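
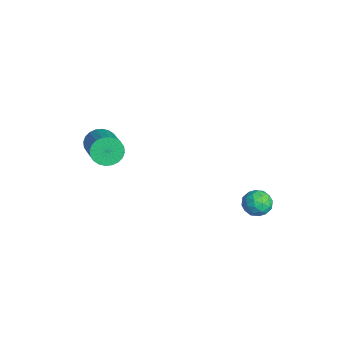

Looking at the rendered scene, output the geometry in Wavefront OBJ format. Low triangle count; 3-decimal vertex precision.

v 1.142 2.765 1.174
v 1.682 3.148 1.296
v 1.678 1.892 1.544
v 2.218 2.275 1.666
v 1.662 2.35 2.037
v 1.33 2.889 1.809
v 2.03 2.151 1.031
v 1.698 2.69 0.803
v 2.23 2.768 1.208
v 2.003 2.891 1.829
v 1.357 2.149 1.011
v 1.13 2.272 1.632
v 1.365 3.033 1.203
v 1.995 2.007 1.637
v 1.668 2.051 1.855
v 1.985 2.276 1.927
v 1.158 2.881 1.504
v 1.476 3.106 1.576
v 1.464 2.637 2.011
v 1.884 1.934 1.264
v 2.202 2.159 1.336
v 1.375 2.764 0.913
v 1.692 2.989 0.985
v 1.896 2.403 0.829
v 2.005 3.035 1.223
v 2.32 2.522 1.44
v 2.209 2.449 1.067
v 2.014 2.766 0.933
v 1.871 3.107 1.588
v 2.186 2.594 1.805
v 1.859 2.638 2.023
v 1.664 2.955 1.889
v 2.193 2.884 1.536
v 1.174 2.446 1.035
v 1.489 1.933 1.252
v 1.696 2.085 0.951
v 1.501 2.402 0.817
v 1.04 2.518 1.4
v 1.355 2.005 1.617
v 1.346 2.274 1.907
v 1.151 2.591 1.773
v 1.167 2.156 1.304
v -3.034 -2.793 2.54
v -2.694 -2.675 1.927
v -0.807 -2.809 2.948
v -1.146 -2.927 3.56
v -2.727 -2.416 2.022
v -0.839 -2.551 3.042
v -2.806 -2.215 2.195
v -0.919 -2.349 3.216
v -2.92 -2.102 2.421
v -1.033 -2.236 3.441
v -3.052 -2.094 2.665
v -1.164 -2.228 3.685
v -3.18 -2.193 2.889
v -1.293 -2.327 3.91
v -3.286 -2.382 3.061
v -1.399 -2.517 4.082
v -3.354 -2.635 3.153
v -1.467 -2.769 4.174
v -3.373 -2.911 3.152
v -1.486 -3.045 4.173
v -3.341 -3.169 3.058
v -1.453 -3.304 4.078
v -3.261 -3.371 2.884
v -1.374 -3.505 3.905
v -3.147 -3.484 2.659
v -1.26 -3.618 3.679
v -3.016 -3.492 2.415
v -1.128 -3.626 3.435
v -2.887 -3.393 2.19
v -1 -3.527 3.211
v -2.781 -3.203 2.018
v -0.894 -3.338 3.039
v -2.713 -2.951 1.926
v -0.826 -3.085 2.947
f 1 38 17
f 38 12 41
f 17 41 6
f 38 41 17
f 1 17 13
f 17 6 18
f 13 18 2
f 17 18 13
f 1 13 22
f 13 2 23
f 22 23 8
f 13 23 22
f 1 22 34
f 22 8 37
f 34 37 11
f 22 37 34
f 1 34 38
f 34 11 42
f 38 42 12
f 34 42 38
f 2 18 29
f 18 6 32
f 29 32 10
f 18 32 29
f 6 41 19
f 41 12 40
f 19 40 5
f 41 40 19
f 12 42 39
f 42 11 35
f 39 35 3
f 42 35 39
f 11 37 36
f 37 8 24
f 36 24 7
f 37 24 36
f 8 23 28
f 23 2 25
f 28 25 9
f 23 25 28
f 4 30 16
f 30 10 31
f 16 31 5
f 30 31 16
f 4 16 14
f 16 5 15
f 14 15 3
f 16 15 14
f 4 14 21
f 14 3 20
f 21 20 7
f 14 20 21
f 4 21 26
f 21 7 27
f 26 27 9
f 21 27 26
f 4 26 30
f 26 9 33
f 30 33 10
f 26 33 30
f 5 31 19
f 31 10 32
f 19 32 6
f 31 32 19
f 3 15 39
f 15 5 40
f 39 40 12
f 15 40 39
f 7 20 36
f 20 3 35
f 36 35 11
f 20 35 36
f 9 27 28
f 27 7 24
f 28 24 8
f 27 24 28
f 10 33 29
f 33 9 25
f 29 25 2
f 33 25 29
f 44 43 47
f 44 47 45
f 45 47 48
f 45 48 46
f 47 43 49
f 47 49 48
f 48 49 50
f 48 50 46
f 49 43 51
f 49 51 50
f 50 51 52
f 50 52 46
f 51 43 53
f 51 53 52
f 52 53 54
f 52 54 46
f 53 43 55
f 53 55 54
f 54 55 56
f 54 56 46
f 55 43 57
f 55 57 56
f 56 57 58
f 56 58 46
f 57 43 59
f 57 59 58
f 58 59 60
f 58 60 46
f 59 43 61
f 59 61 60
f 60 61 62
f 60 62 46
f 61 43 63
f 61 63 62
f 62 63 64
f 62 64 46
f 63 43 65
f 63 65 64
f 64 65 66
f 64 66 46
f 65 43 67
f 65 67 66
f 66 67 68
f 66 68 46
f 67 43 69
f 67 69 68
f 68 69 70
f 68 70 46
f 69 43 71
f 69 71 70
f 70 71 72
f 70 72 46
f 71 43 73
f 71 73 72
f 72 73 74
f 72 74 46
f 73 43 75
f 73 75 74
f 74 75 76
f 74 76 46
f 75 43 44
f 75 44 76
f 76 44 45
f 76 45 46



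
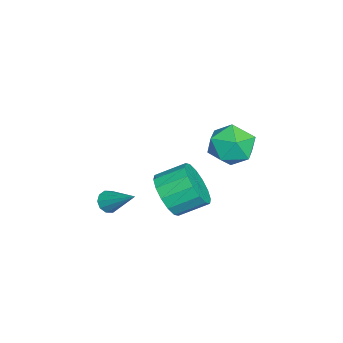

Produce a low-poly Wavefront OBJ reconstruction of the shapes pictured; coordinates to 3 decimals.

v -2.536 -2.064 -2.788
v -2.072 -1.551 -3.564
v -2.301 -0.382 -2.929
v -2.764 -0.896 -2.152
v -2.591 -1.576 -3.705
v -2.82 -0.408 -3.069
v -3.095 -1.732 -3.599
v -3.324 -0.564 -2.963
v -3.45 -1.977 -3.276
v -3.678 -0.809 -2.641
v -3.559 -2.246 -2.823
v -3.788 -1.077 -2.187
v -3.394 -2.465 -2.36
v -3.623 -1.297 -1.724
v -2.999 -2.578 -2.011
v -3.228 -1.409 -1.376
v -2.48 -2.552 -1.871
v -2.709 -1.384 -1.235
v -1.976 -2.396 -1.977
v -2.205 -1.228 -1.341
v -1.622 -2.151 -2.299
v -1.85 -0.983 -1.664
v -1.512 -1.883 -2.753
v -1.741 -0.714 -2.117
v -1.677 -1.663 -3.216
v -1.906 -0.495 -2.58
v -2.118 -4.211 -3.039
v -1.664 -4.48 -3.09
v -1.342 -3.089 -2.041
v -1.678 -4.257 -3.33
v -1.859 -4.017 -3.458
v -2.14 -3.851 -3.427
v -2.412 -3.822 -3.247
v -2.572 -3.942 -2.988
v -2.559 -4.164 -2.748
v -2.377 -4.405 -2.619
v -2.097 -4.571 -2.65
v -1.825 -4.6 -2.83
v -1.68 0.809 1.796
v -1.149 1.236 1.05
v -0.431 -0.196 2.11
v 0.1 0.231 1.364
v -0.099 0.753 2.205
v -0.871 1.374 2.011
v -0.709 -0.334 1.149
v -1.481 0.287 0.955
v -0.549 0.529 0.651
v -0.172 1.201 1.303
v -1.408 -0.161 1.857
v -1.031 0.511 2.509
f 2 1 5
f 2 5 3
f 3 5 6
f 3 6 4
f 5 1 7
f 5 7 6
f 6 7 8
f 6 8 4
f 7 1 9
f 7 9 8
f 8 9 10
f 8 10 4
f 9 1 11
f 9 11 10
f 10 11 12
f 10 12 4
f 11 1 13
f 11 13 12
f 12 13 14
f 12 14 4
f 13 1 15
f 13 15 14
f 14 15 16
f 14 16 4
f 15 1 17
f 15 17 16
f 16 17 18
f 16 18 4
f 17 1 19
f 17 19 18
f 18 19 20
f 18 20 4
f 19 1 21
f 19 21 20
f 20 21 22
f 20 22 4
f 21 1 23
f 21 23 22
f 22 23 24
f 22 24 4
f 23 1 25
f 23 25 24
f 24 25 26
f 24 26 4
f 25 1 2
f 25 2 26
f 26 2 3
f 26 3 4
f 28 27 30
f 28 30 29
f 30 27 31
f 30 31 29
f 31 27 32
f 31 32 29
f 32 27 33
f 32 33 29
f 33 27 34
f 33 34 29
f 34 27 35
f 34 35 29
f 35 27 36
f 35 36 29
f 36 27 37
f 36 37 29
f 37 27 38
f 37 38 29
f 38 27 28
f 38 28 29
f 39 50 44
f 39 44 40
f 39 40 46
f 39 46 49
f 39 49 50
f 40 44 48
f 44 50 43
f 50 49 41
f 49 46 45
f 46 40 47
f 42 48 43
f 42 43 41
f 42 41 45
f 42 45 47
f 42 47 48
f 43 48 44
f 41 43 50
f 45 41 49
f 47 45 46
f 48 47 40



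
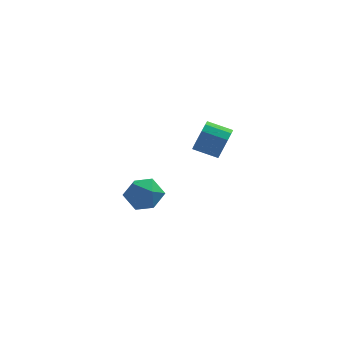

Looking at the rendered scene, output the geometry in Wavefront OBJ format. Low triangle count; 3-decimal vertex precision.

v 1.505 3.748 -3.237
v 1.998 3.463 -3.871
v 0.382 3.477 -3.989
v 0.875 3.192 -4.623
v 0.818 2.751 -3.896
v 1.512 2.918 -3.432
v 0.868 4.022 -4.428
v 1.562 4.189 -3.964
v 1.604 3.632 -4.607
v 1.573 2.847 -4.278
v 0.807 4.093 -3.582
v 0.776 3.308 -3.253
v 4.221 0.645 0.576
v 4.48 0.868 1.164
v 3.559 1.078 1.491
v 3.299 0.855 0.904
v 4.466 1.171 0.93
v 3.545 1.381 1.258
v 4.374 1.307 0.584
v 3.453 1.517 0.911
v 4.233 1.233 0.235
v 3.312 1.443 0.563
v 4.088 0.972 -0.005
v 3.167 1.182 0.323
v 3.985 0.607 -0.061
v 3.064 0.818 0.267
v 3.957 0.255 0.086
v 3.036 0.465 0.413
v 4.012 0.026 0.388
v 3.091 0.236 0.716
v 4.134 -0.007 0.75
v 3.213 0.203 1.078
v 4.283 0.168 1.057
v 3.362 0.378 1.384
v 4.412 0.494 1.211
v 3.491 0.704 1.539
f 1 12 6
f 1 6 2
f 1 2 8
f 1 8 11
f 1 11 12
f 2 6 10
f 6 12 5
f 12 11 3
f 11 8 7
f 8 2 9
f 4 10 5
f 4 5 3
f 4 3 7
f 4 7 9
f 4 9 10
f 5 10 6
f 3 5 12
f 7 3 11
f 9 7 8
f 10 9 2
f 14 13 17
f 14 17 15
f 15 17 18
f 15 18 16
f 17 13 19
f 17 19 18
f 18 19 20
f 18 20 16
f 19 13 21
f 19 21 20
f 20 21 22
f 20 22 16
f 21 13 23
f 21 23 22
f 22 23 24
f 22 24 16
f 23 13 25
f 23 25 24
f 24 25 26
f 24 26 16
f 25 13 27
f 25 27 26
f 26 27 28
f 26 28 16
f 27 13 29
f 27 29 28
f 28 29 30
f 28 30 16
f 29 13 31
f 29 31 30
f 30 31 32
f 30 32 16
f 31 13 33
f 31 33 32
f 32 33 34
f 32 34 16
f 33 13 35
f 33 35 34
f 34 35 36
f 34 36 16
f 35 13 14
f 35 14 36
f 36 14 15
f 36 15 16



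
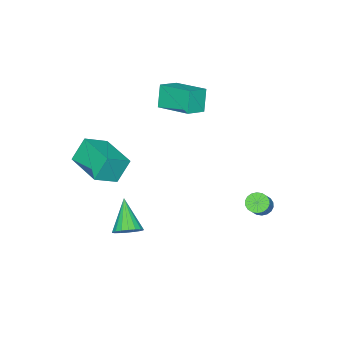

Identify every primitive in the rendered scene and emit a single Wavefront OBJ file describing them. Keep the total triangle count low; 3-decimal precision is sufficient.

v -2.159 2.523 -3.394
v -1.8 2.799 -3.818
v -0.922 3.113 -2.869
v -1.281 2.837 -2.446
v -1.964 3.004 -3.734
v -1.087 3.318 -2.785
v -2.167 3.113 -3.583
v -1.29 3.428 -2.634
v -2.368 3.106 -3.394
v -1.491 3.421 -2.445
v -2.528 2.983 -3.206
v -1.651 3.298 -2.257
v -2.615 2.769 -3.054
v -1.737 3.084 -2.106
v -2.611 2.507 -2.971
v -1.734 2.821 -2.022
v -2.518 2.247 -2.971
v -1.64 2.561 -2.022
v -2.353 2.042 -3.055
v -1.476 2.356 -2.106
v -2.15 1.932 -3.206
v -1.273 2.247 -2.257
v -1.949 1.939 -3.395
v -1.072 2.254 -2.446
v -1.789 2.062 -3.583
v -0.912 2.377 -2.634
v -1.703 2.276 -3.734
v -0.825 2.591 -2.786
v -1.706 2.539 -3.818
v -0.829 2.853 -2.869
v 3.866 -1.284 -3.177
v 4.484 -1.762 -3.066
v 2.854 -2.276 -1.823
v 4.542 -1.505 -2.833
v 4.466 -1.204 -2.669
v 4.271 -0.918 -2.605
v 3.996 -0.705 -2.655
v 3.695 -0.606 -2.808
v 3.428 -0.642 -3.034
v 3.248 -0.805 -3.288
v 3.19 -1.062 -3.52
v 3.266 -1.364 -3.684
v 3.461 -1.649 -3.748
v 3.736 -1.862 -3.698
v 4.037 -1.961 -3.546
v 4.304 -1.925 -3.32
v -2.642 -3.218 1.456
v -3.18 -3.476 2.745
v -2.464 -1.241 1.927
v -3.002 -1.499 3.215
v -1.518 -3.421 1.885
v -2.056 -3.679 3.173
v -1.34 -1.444 2.355
v -1.878 -1.702 3.644
v 2.496 -4.368 -0.227
v 1.821 -4.065 1.043
v 3.29 -2.328 -0.292
v 2.615 -2.025 0.979
v 3.705 -4.815 0.521
v 3.03 -4.512 1.792
v 4.499 -2.775 0.457
v 3.824 -2.472 1.727
f 2 1 5
f 2 5 3
f 3 5 6
f 3 6 4
f 5 1 7
f 5 7 6
f 6 7 8
f 6 8 4
f 7 1 9
f 7 9 8
f 8 9 10
f 8 10 4
f 9 1 11
f 9 11 10
f 10 11 12
f 10 12 4
f 11 1 13
f 11 13 12
f 12 13 14
f 12 14 4
f 13 1 15
f 13 15 14
f 14 15 16
f 14 16 4
f 15 1 17
f 15 17 16
f 16 17 18
f 16 18 4
f 17 1 19
f 17 19 18
f 18 19 20
f 18 20 4
f 19 1 21
f 19 21 20
f 20 21 22
f 20 22 4
f 21 1 23
f 21 23 22
f 22 23 24
f 22 24 4
f 23 1 25
f 23 25 24
f 24 25 26
f 24 26 4
f 25 1 27
f 25 27 26
f 26 27 28
f 26 28 4
f 27 1 29
f 27 29 28
f 28 29 30
f 28 30 4
f 29 1 2
f 29 2 30
f 30 2 3
f 30 3 4
f 32 31 34
f 32 34 33
f 34 31 35
f 34 35 33
f 35 31 36
f 35 36 33
f 36 31 37
f 36 37 33
f 37 31 38
f 37 38 33
f 38 31 39
f 38 39 33
f 39 31 40
f 39 40 33
f 40 31 41
f 40 41 33
f 41 31 42
f 41 42 33
f 42 31 43
f 42 43 33
f 43 31 44
f 43 44 33
f 44 31 45
f 44 45 33
f 45 31 46
f 45 46 33
f 46 31 32
f 46 32 33
f 48 50 47
f 51 48 47
f 47 50 49
f 49 51 47
f 48 54 50
f 52 48 51
f 52 54 48
f 50 54 49
f 53 51 49
f 49 54 53
f 53 52 51
f 54 52 53
f 56 58 55
f 59 56 55
f 55 58 57
f 57 59 55
f 56 62 58
f 60 56 59
f 60 62 56
f 58 62 57
f 61 59 57
f 57 62 61
f 61 60 59
f 62 60 61



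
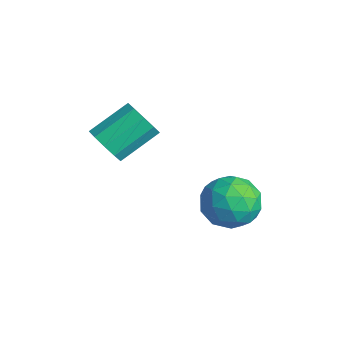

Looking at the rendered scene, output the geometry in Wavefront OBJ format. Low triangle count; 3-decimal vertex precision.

v 2.226 3.023 -0.438
v 3.273 2.51 0.045
v 1.647 1.19 -1.125
v 2.694 0.677 -0.642
v 1.79 1.109 0.126
v 2.149 2.242 0.55
v 2.771 1.458 -1.63
v 3.13 2.591 -1.206
v 3.61 1.543 -0.692
v 3.004 1.328 0.394
v 1.916 2.372 -1.474
v 1.31 2.157 -0.388
v 2.801 2.927 -0.136
v 2.119 0.773 -0.944
v 1.588 1.027 -0.493
v 2.204 0.725 -0.209
v 2.14 2.77 0.161
v 2.755 2.469 0.445
v 1.883 1.645 0.492
v 2.165 1.231 -1.525
v 2.78 0.93 -1.241
v 2.716 2.975 -0.871
v 3.332 2.673 -0.587
v 3.037 2.055 -1.572
v 3.614 2.058 -0.285
v 3.273 0.98 -0.689
v 3.319 1.439 -1.27
v 3.53 2.105 -1.021
v 3.258 1.931 0.353
v 2.917 0.854 -0.051
v 2.386 1.108 0.4
v 2.597 1.774 0.65
v 3.456 1.363 -0.08
v 2.003 2.846 -1.029
v 1.662 1.769 -1.433
v 2.323 1.926 -1.73
v 2.534 2.592 -1.48
v 1.647 2.72 -0.391
v 1.306 1.642 -0.795
v 1.39 1.595 -0.059
v 1.601 2.261 0.19
v 1.464 2.337 -1
v -1.668 -1.411 0.869
v -0.719 -1.448 1.008
v -0.803 0.234 2.03
v -1.752 0.271 1.891
v -0.819 -1.148 0.506
v -0.903 0.534 1.528
v -1.244 -0.949 0.143
v -1.328 0.734 1.164
v -1.831 -0.926 0.057
v -1.914 0.756 1.079
v -2.355 -1.088 0.281
v -2.439 0.594 1.303
v -2.617 -1.374 0.73
v -2.701 0.308 1.752
v -2.517 -1.674 1.232
v -2.601 0.008 2.254
v -2.092 -1.874 1.596
v -2.176 -0.191 2.617
v -1.506 -1.896 1.681
v -1.589 -0.214 2.703
v -0.981 -1.734 1.457
v -1.065 -0.052 2.479
f 1 38 17
f 38 12 41
f 17 41 6
f 38 41 17
f 1 17 13
f 17 6 18
f 13 18 2
f 17 18 13
f 1 13 22
f 13 2 23
f 22 23 8
f 13 23 22
f 1 22 34
f 22 8 37
f 34 37 11
f 22 37 34
f 1 34 38
f 34 11 42
f 38 42 12
f 34 42 38
f 2 18 29
f 18 6 32
f 29 32 10
f 18 32 29
f 6 41 19
f 41 12 40
f 19 40 5
f 41 40 19
f 12 42 39
f 42 11 35
f 39 35 3
f 42 35 39
f 11 37 36
f 37 8 24
f 36 24 7
f 37 24 36
f 8 23 28
f 23 2 25
f 28 25 9
f 23 25 28
f 4 30 16
f 30 10 31
f 16 31 5
f 30 31 16
f 4 16 14
f 16 5 15
f 14 15 3
f 16 15 14
f 4 14 21
f 14 3 20
f 21 20 7
f 14 20 21
f 4 21 26
f 21 7 27
f 26 27 9
f 21 27 26
f 4 26 30
f 26 9 33
f 30 33 10
f 26 33 30
f 5 31 19
f 31 10 32
f 19 32 6
f 31 32 19
f 3 15 39
f 15 5 40
f 39 40 12
f 15 40 39
f 7 20 36
f 20 3 35
f 36 35 11
f 20 35 36
f 9 27 28
f 27 7 24
f 28 24 8
f 27 24 28
f 10 33 29
f 33 9 25
f 29 25 2
f 33 25 29
f 44 43 47
f 44 47 45
f 45 47 48
f 45 48 46
f 47 43 49
f 47 49 48
f 48 49 50
f 48 50 46
f 49 43 51
f 49 51 50
f 50 51 52
f 50 52 46
f 51 43 53
f 51 53 52
f 52 53 54
f 52 54 46
f 53 43 55
f 53 55 54
f 54 55 56
f 54 56 46
f 55 43 57
f 55 57 56
f 56 57 58
f 56 58 46
f 57 43 59
f 57 59 58
f 58 59 60
f 58 60 46
f 59 43 61
f 59 61 60
f 60 61 62
f 60 62 46
f 61 43 63
f 61 63 62
f 62 63 64
f 62 64 46
f 63 43 44
f 63 44 64
f 64 44 45
f 64 45 46



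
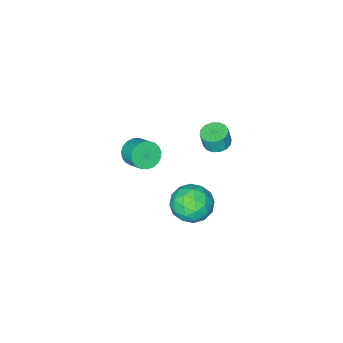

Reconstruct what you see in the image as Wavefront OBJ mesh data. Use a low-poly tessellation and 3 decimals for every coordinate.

v 0.323 -3.447 -1.782
v 0.963 -3.128 -2.377
v 1.097 -1.974 -1.613
v 0.457 -2.293 -1.018
v 0.635 -2.989 -2.529
v 0.769 -1.835 -1.765
v 0.254 -2.93 -2.551
v 0.388 -1.776 -1.788
v -0.116 -2.96 -2.441
v 0.018 -1.806 -1.678
v -0.409 -3.074 -2.217
v -0.275 -1.92 -1.454
v -0.576 -3.253 -1.917
v -0.442 -2.099 -1.154
v -0.588 -3.465 -1.594
v -0.454 -2.311 -0.831
v -0.442 -3.674 -1.304
v -0.308 -2.52 -0.54
v -0.163 -3.844 -1.096
v -0.03 -2.69 -0.332
v 0.199 -3.945 -1.006
v 0.333 -2.792 -0.243
v 0.583 -3.96 -1.051
v 0.717 -2.807 -0.288
v 0.922 -3.887 -1.222
v 1.056 -2.733 -0.459
v 1.157 -3.737 -1.49
v 1.291 -2.583 -0.726
v 1.248 -3.537 -1.808
v 1.382 -2.383 -1.045
v 1.18 -3.321 -2.122
v 1.313 -2.168 -1.358
v 1.151 4.569 1.174
v 2.206 5.048 0.674
v 2.194 2.932 1.806
v 3.249 3.411 1.306
v 2.727 3.955 2.317
v 2.083 4.967 1.927
v 2.317 3.013 0.553
v 1.673 4.025 0.163
v 2.927 4.086 0.29
v 3.18 4.668 1.38
v 1.22 3.312 1.1
v 1.473 3.894 2.19
v 1.587 4.952 0.869
v 2.813 3.028 1.611
v 2.506 3.348 2.206
v 3.126 3.629 1.912
v 1.515 4.905 1.605
v 2.134 5.186 1.311
v 2.441 4.544 2.277
v 2.266 2.794 1.169
v 2.885 3.075 0.875
v 1.274 4.351 0.568
v 1.894 4.632 0.274
v 1.959 3.436 0.203
v 2.631 4.668 0.349
v 3.244 3.706 0.72
v 2.696 3.472 0.278
v 2.317 4.067 0.048
v 2.779 5.011 0.99
v 3.392 4.048 1.361
v 3.086 4.368 1.956
v 2.707 4.963 1.726
v 3.203 4.445 0.764
v 1.008 3.932 1.119
v 1.621 2.969 1.49
v 1.693 3.017 0.754
v 1.314 3.612 0.524
v 1.156 4.274 1.76
v 1.769 3.312 2.131
v 2.083 3.913 2.432
v 1.704 4.508 2.202
v 1.197 3.535 1.716
v -1.366 1.69 2.405
v -0.693 1.304 2.257
v -0.5 1.245 3.288
v -1.174 1.63 3.435
v -0.589 1.7 2.261
v -0.397 1.64 3.291
v -0.694 2.093 2.303
v -0.502 2.033 3.333
v -0.979 2.378 2.372
v -0.787 2.318 3.403
v -1.368 2.478 2.45
v -1.176 2.419 3.481
v -1.756 2.368 2.516
v -1.564 2.308 3.547
v -2.04 2.075 2.552
v -1.847 2.016 3.583
v -2.143 1.68 2.549
v -1.951 1.62 3.579
v -2.038 1.287 2.507
v -1.846 1.227 3.537
v -1.753 1.002 2.437
v -1.561 0.942 3.468
v -1.364 0.901 2.359
v -1.172 0.842 3.39
v -0.976 1.012 2.293
v -0.784 0.952 3.324
f 2 1 5
f 2 5 3
f 3 5 6
f 3 6 4
f 5 1 7
f 5 7 6
f 6 7 8
f 6 8 4
f 7 1 9
f 7 9 8
f 8 9 10
f 8 10 4
f 9 1 11
f 9 11 10
f 10 11 12
f 10 12 4
f 11 1 13
f 11 13 12
f 12 13 14
f 12 14 4
f 13 1 15
f 13 15 14
f 14 15 16
f 14 16 4
f 15 1 17
f 15 17 16
f 16 17 18
f 16 18 4
f 17 1 19
f 17 19 18
f 18 19 20
f 18 20 4
f 19 1 21
f 19 21 20
f 20 21 22
f 20 22 4
f 21 1 23
f 21 23 22
f 22 23 24
f 22 24 4
f 23 1 25
f 23 25 24
f 24 25 26
f 24 26 4
f 25 1 27
f 25 27 26
f 26 27 28
f 26 28 4
f 27 1 29
f 27 29 28
f 28 29 30
f 28 30 4
f 29 1 31
f 29 31 30
f 30 31 32
f 30 32 4
f 31 1 2
f 31 2 32
f 32 2 3
f 32 3 4
f 33 70 49
f 70 44 73
f 49 73 38
f 70 73 49
f 33 49 45
f 49 38 50
f 45 50 34
f 49 50 45
f 33 45 54
f 45 34 55
f 54 55 40
f 45 55 54
f 33 54 66
f 54 40 69
f 66 69 43
f 54 69 66
f 33 66 70
f 66 43 74
f 70 74 44
f 66 74 70
f 34 50 61
f 50 38 64
f 61 64 42
f 50 64 61
f 38 73 51
f 73 44 72
f 51 72 37
f 73 72 51
f 44 74 71
f 74 43 67
f 71 67 35
f 74 67 71
f 43 69 68
f 69 40 56
f 68 56 39
f 69 56 68
f 40 55 60
f 55 34 57
f 60 57 41
f 55 57 60
f 36 62 48
f 62 42 63
f 48 63 37
f 62 63 48
f 36 48 46
f 48 37 47
f 46 47 35
f 48 47 46
f 36 46 53
f 46 35 52
f 53 52 39
f 46 52 53
f 36 53 58
f 53 39 59
f 58 59 41
f 53 59 58
f 36 58 62
f 58 41 65
f 62 65 42
f 58 65 62
f 37 63 51
f 63 42 64
f 51 64 38
f 63 64 51
f 35 47 71
f 47 37 72
f 71 72 44
f 47 72 71
f 39 52 68
f 52 35 67
f 68 67 43
f 52 67 68
f 41 59 60
f 59 39 56
f 60 56 40
f 59 56 60
f 42 65 61
f 65 41 57
f 61 57 34
f 65 57 61
f 76 75 79
f 76 79 77
f 77 79 80
f 77 80 78
f 79 75 81
f 79 81 80
f 80 81 82
f 80 82 78
f 81 75 83
f 81 83 82
f 82 83 84
f 82 84 78
f 83 75 85
f 83 85 84
f 84 85 86
f 84 86 78
f 85 75 87
f 85 87 86
f 86 87 88
f 86 88 78
f 87 75 89
f 87 89 88
f 88 89 90
f 88 90 78
f 89 75 91
f 89 91 90
f 90 91 92
f 90 92 78
f 91 75 93
f 91 93 92
f 92 93 94
f 92 94 78
f 93 75 95
f 93 95 94
f 94 95 96
f 94 96 78
f 95 75 97
f 95 97 96
f 96 97 98
f 96 98 78
f 97 75 99
f 97 99 98
f 98 99 100
f 98 100 78
f 99 75 76
f 99 76 100
f 100 76 77
f 100 77 78



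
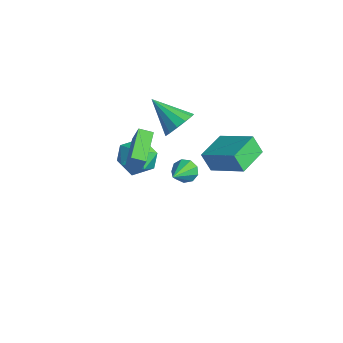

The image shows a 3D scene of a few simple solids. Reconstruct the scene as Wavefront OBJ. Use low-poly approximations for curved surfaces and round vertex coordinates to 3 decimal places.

v -0.04 -1.185 1.246
v 0.544 -1.222 2.044
v -1.7 -1.755 2.434
v 0.347 -0.701 2.018
v 0.027 -0.334 1.746
v -0.315 -0.237 1.316
v -0.569 -0.441 0.863
v -0.655 -0.881 0.532
v -0.546 -1.418 0.427
v -0.276 -1.881 0.582
v 0.069 -2.123 0.948
v 0.379 -2.067 1.408
v 0.556 -1.731 1.817
v -1.128 -3.351 0.445
v -0.637 -3.283 1.647
v -0.631 -2.771 0.209
v -0.14 -2.703 1.41
v 0.28 -4.757 -0.05
v 0.771 -4.689 1.151
v 0.777 -4.177 -0.287
v 1.268 -4.109 0.915
v -3.368 -2.039 -2.57
v -2.634 -1.738 -1.616
v -1.826 -2.962 -3.464
v -1.092 -2.661 -2.51
v -1.999 -3.493 -2.356
v -2.953 -2.922 -1.803
v -1.507 -1.778 -3.277
v -2.461 -1.207 -2.724
v -1.484 -1.576 -2.053
v -1.788 -2.636 -1.484
v -2.672 -2.064 -3.596
v -2.976 -3.124 -3.027
v -1.025 -0.138 -4.059
v -0.418 -0.062 -4.493
v 0.005 -1.642 -2.881
v -0.393 0.264 -4.098
v -0.663 0.402 -3.684
v -1.103 0.288 -3.446
v -1.506 -0.026 -3.495
v -1.684 -0.392 -3.807
v -1.553 -0.639 -4.237
v -1.175 -0.652 -4.584
v -0.727 -0.424 -4.685
v 3.331 -1.654 0.481
v 2.848 -1.914 1.503
v 2.673 -0.004 0.59
v 2.19 -0.264 1.612
v 5.15 -0.996 1.508
v 4.667 -1.256 2.53
v 4.492 0.654 1.617
v 4.009 0.394 2.639
f 2 1 4
f 2 4 3
f 4 1 5
f 4 5 3
f 5 1 6
f 5 6 3
f 6 1 7
f 6 7 3
f 7 1 8
f 7 8 3
f 8 1 9
f 8 9 3
f 9 1 10
f 9 10 3
f 10 1 11
f 10 11 3
f 11 1 12
f 11 12 3
f 12 1 13
f 12 13 3
f 13 1 2
f 13 2 3
f 15 17 14
f 18 15 14
f 14 17 16
f 16 18 14
f 15 21 17
f 19 15 18
f 19 21 15
f 17 21 16
f 20 18 16
f 16 21 20
f 20 19 18
f 21 19 20
f 22 33 27
f 22 27 23
f 22 23 29
f 22 29 32
f 22 32 33
f 23 27 31
f 27 33 26
f 33 32 24
f 32 29 28
f 29 23 30
f 25 31 26
f 25 26 24
f 25 24 28
f 25 28 30
f 25 30 31
f 26 31 27
f 24 26 33
f 28 24 32
f 30 28 29
f 31 30 23
f 35 34 37
f 35 37 36
f 37 34 38
f 37 38 36
f 38 34 39
f 38 39 36
f 39 34 40
f 39 40 36
f 40 34 41
f 40 41 36
f 41 34 42
f 41 42 36
f 42 34 43
f 42 43 36
f 43 34 44
f 43 44 36
f 44 34 35
f 44 35 36
f 46 48 45
f 49 46 45
f 45 48 47
f 47 49 45
f 46 52 48
f 50 46 49
f 50 52 46
f 48 52 47
f 51 49 47
f 47 52 51
f 51 50 49
f 52 50 51



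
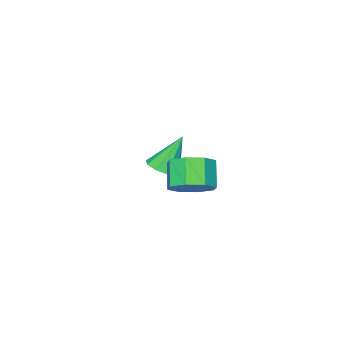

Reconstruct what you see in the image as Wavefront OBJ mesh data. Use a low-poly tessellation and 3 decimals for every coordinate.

v 3.066 3.96 1.483
v 3.66 3.089 1.298
v 3.007 2.409 2.413
v 2.414 3.28 2.597
v 4.017 3.606 1.823
v 3.364 2.926 2.938
v 3.817 4.331 2.149
v 3.165 3.65 3.263
v 3.178 4.838 2.084
v 2.525 4.158 3.199
v 2.473 4.831 1.667
v 1.82 4.151 2.782
v 2.116 4.314 1.142
v 1.463 3.634 2.257
v 2.315 3.59 0.817
v 1.663 2.909 1.931
v 2.955 3.082 0.881
v 2.302 2.402 1.996
v -0.752 -1.675 -0.862
v -0.02 -1.94 -0.473
v -1.588 -1.225 1.022
v 0.014 -1.359 -0.597
v -0.31 -0.926 -0.845
v -0.841 -0.844 -1.101
v -1.33 -1.15 -1.245
v -1.549 -1.703 -1.209
v -1.394 -2.242 -1.012
v -0.939 -2.517 -0.744
v -0.396 -2.397 -0.531
f 2 1 5
f 2 5 3
f 3 5 6
f 3 6 4
f 5 1 7
f 5 7 6
f 6 7 8
f 6 8 4
f 7 1 9
f 7 9 8
f 8 9 10
f 8 10 4
f 9 1 11
f 9 11 10
f 10 11 12
f 10 12 4
f 11 1 13
f 11 13 12
f 12 13 14
f 12 14 4
f 13 1 15
f 13 15 14
f 14 15 16
f 14 16 4
f 15 1 17
f 15 17 16
f 16 17 18
f 16 18 4
f 17 1 2
f 17 2 18
f 18 2 3
f 18 3 4
f 20 19 22
f 20 22 21
f 22 19 23
f 22 23 21
f 23 19 24
f 23 24 21
f 24 19 25
f 24 25 21
f 25 19 26
f 25 26 21
f 26 19 27
f 26 27 21
f 27 19 28
f 27 28 21
f 28 19 29
f 28 29 21
f 29 19 20
f 29 20 21



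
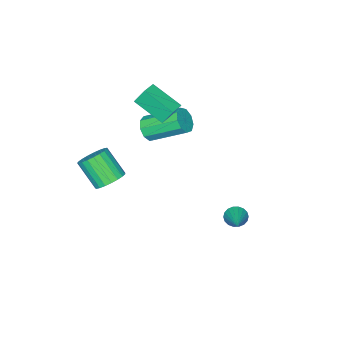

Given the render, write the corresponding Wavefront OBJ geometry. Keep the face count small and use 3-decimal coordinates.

v 0.698 -1.572 -1.664
v 1.354 -1.231 -1.356
v 1.377 -2.348 -0.169
v 0.722 -2.688 -0.476
v 1.111 -1.068 -1.198
v 1.134 -2.185 -0.011
v 0.796 -0.992 -1.121
v 0.82 -2.109 0.067
v 0.465 -1.017 -1.137
v 0.489 -2.133 0.05
v 0.174 -1.137 -1.244
v 0.198 -2.254 -0.057
v -0.027 -1.332 -1.424
v -0.003 -2.449 -0.237
v -0.102 -1.569 -1.645
v -0.078 -2.686 -0.458
v -0.038 -1.806 -1.87
v -0.015 -2.923 -0.682
v 0.152 -2.003 -2.058
v 0.176 -3.12 -0.871
v 0.437 -2.125 -2.179
v 0.461 -3.242 -0.992
v 0.767 -2.152 -2.21
v 0.791 -3.268 -1.023
v 1.085 -2.078 -2.147
v 1.109 -3.194 -0.96
v 1.337 -1.916 -2.001
v 1.36 -3.033 -0.813
v 1.477 -1.695 -1.796
v 1.501 -2.812 -0.608
v 1.483 -1.453 -1.568
v 1.507 -2.57 -0.381
v -3.81 -1.337 1.106
v -3.523 -2.873 1.957
v -2.98 -1.093 1.265
v -2.693 -2.63 2.116
v -3.527 -1.75 0.264
v -3.24 -3.287 1.115
v -2.697 -1.507 0.423
v -2.41 -3.043 1.274
v -3.394 -3.106 -1.428
v -3.118 -3.362 -0.802
v -3.989 -1.769 0.233
v -4.266 -1.514 -0.392
v -2.795 -3.046 -1.016
v -3.666 -1.454 0.02
v -2.752 -2.759 -1.422
v -3.624 -1.166 -0.386
v -3.01 -2.634 -1.831
v -3.882 -1.042 -0.795
v -3.448 -2.73 -2.051
v -4.319 -1.138 -1.015
v -3.86 -3.002 -1.98
v -4.732 -1.41 -0.944
v -4.055 -3.323 -1.651
v -4.926 -1.731 -0.615
v -3.94 -3.542 -1.217
v -4.812 -1.95 -0.181
v -3.57 -3.558 -0.882
v -4.442 -1.965 0.154
v -2.786 3.048 -3.789
v -2.507 2.586 -3.576
v -1.634 4.132 -2.951
v -2.385 2.629 -3.799
v -2.342 2.755 -4.02
v -2.387 2.939 -4.196
v -2.511 3.144 -4.291
v -2.69 3.33 -4.286
v -2.887 3.461 -4.184
v -3.065 3.509 -4.003
v -3.187 3.467 -3.779
v -3.23 3.341 -3.558
v -3.185 3.157 -3.382
v -3.06 2.952 -3.287
v -2.882 2.765 -3.292
v -2.684 2.635 -3.395
f 2 1 5
f 2 5 3
f 3 5 6
f 3 6 4
f 5 1 7
f 5 7 6
f 6 7 8
f 6 8 4
f 7 1 9
f 7 9 8
f 8 9 10
f 8 10 4
f 9 1 11
f 9 11 10
f 10 11 12
f 10 12 4
f 11 1 13
f 11 13 12
f 12 13 14
f 12 14 4
f 13 1 15
f 13 15 14
f 14 15 16
f 14 16 4
f 15 1 17
f 15 17 16
f 16 17 18
f 16 18 4
f 17 1 19
f 17 19 18
f 18 19 20
f 18 20 4
f 19 1 21
f 19 21 20
f 20 21 22
f 20 22 4
f 21 1 23
f 21 23 22
f 22 23 24
f 22 24 4
f 23 1 25
f 23 25 24
f 24 25 26
f 24 26 4
f 25 1 27
f 25 27 26
f 26 27 28
f 26 28 4
f 27 1 29
f 27 29 28
f 28 29 30
f 28 30 4
f 29 1 31
f 29 31 30
f 30 31 32
f 30 32 4
f 31 1 2
f 31 2 32
f 32 2 3
f 32 3 4
f 34 36 33
f 37 34 33
f 33 36 35
f 35 37 33
f 34 40 36
f 38 34 37
f 38 40 34
f 36 40 35
f 39 37 35
f 35 40 39
f 39 38 37
f 40 38 39
f 42 41 45
f 42 45 43
f 43 45 46
f 43 46 44
f 45 41 47
f 45 47 46
f 46 47 48
f 46 48 44
f 47 41 49
f 47 49 48
f 48 49 50
f 48 50 44
f 49 41 51
f 49 51 50
f 50 51 52
f 50 52 44
f 51 41 53
f 51 53 52
f 52 53 54
f 52 54 44
f 53 41 55
f 53 55 54
f 54 55 56
f 54 56 44
f 55 41 57
f 55 57 56
f 56 57 58
f 56 58 44
f 57 41 59
f 57 59 58
f 58 59 60
f 58 60 44
f 59 41 42
f 59 42 60
f 60 42 43
f 60 43 44
f 62 61 64
f 62 64 63
f 64 61 65
f 64 65 63
f 65 61 66
f 65 66 63
f 66 61 67
f 66 67 63
f 67 61 68
f 67 68 63
f 68 61 69
f 68 69 63
f 69 61 70
f 69 70 63
f 70 61 71
f 70 71 63
f 71 61 72
f 71 72 63
f 72 61 73
f 72 73 63
f 73 61 74
f 73 74 63
f 74 61 75
f 74 75 63
f 75 61 76
f 75 76 63
f 76 61 62
f 76 62 63



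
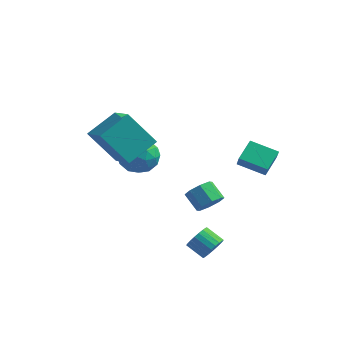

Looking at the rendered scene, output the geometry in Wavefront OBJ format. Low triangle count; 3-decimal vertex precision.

v 1.629 3.06 -1.373
v 1.681 4.177 -0.771
v 3.023 3.244 -1.833
v 3.075 4.361 -1.231
v 1.905 2.679 -0.689
v 1.957 3.796 -0.087
v 3.299 2.863 -1.149
v 3.351 3.98 -0.547
v 1.947 -0.363 -1.984
v 2.364 0.195 -1.765
v 1.591 0.52 -1.118
v 1.173 -0.037 -1.336
v 2.049 0.325 -2.208
v 1.275 0.65 -1.56
v 1.673 0.052 -2.519
v 0.9 0.377 -1.871
v 1.458 -0.464 -2.517
v 0.685 -0.138 -1.869
v 1.529 -0.92 -2.202
v 0.756 -0.595 -1.555
v 1.845 -1.05 -1.76
v 1.071 -0.725 -1.112
v 2.22 -0.777 -1.449
v 1.447 -0.452 -0.801
v 2.435 -0.262 -1.451
v 1.662 0.064 -0.803
v 2.699 -1.604 -3.996
v 3.034 -1.671 -3.408
v 2.156 -1.582 -2.897
v 1.821 -1.516 -3.484
v 3.04 -1.391 -3.447
v 2.161 -1.303 -2.936
v 2.986 -1.148 -3.581
v 2.108 -1.059 -3.07
v 2.883 -0.983 -3.787
v 2.005 -0.895 -3.276
v 2.748 -0.927 -4.029
v 1.87 -0.838 -3.518
v 2.604 -0.987 -4.265
v 1.726 -0.899 -3.754
v 2.477 -1.154 -4.454
v 1.599 -1.066 -3.943
v 2.389 -1.399 -4.565
v 1.51 -1.311 -4.054
v 2.354 -1.679 -4.576
v 1.475 -1.591 -4.065
v 2.378 -1.946 -4.488
v 1.5 -1.858 -3.977
v 2.459 -2.155 -4.314
v 1.58 -2.066 -3.803
v 2.58 -2.268 -4.085
v 1.702 -2.179 -3.574
v 2.723 -2.266 -3.841
v 1.844 -2.178 -3.33
v 2.861 -2.15 -3.623
v 1.983 -2.061 -3.112
v 2.971 -1.939 -3.47
v 2.093 -1.851 -2.959
v -4.093 3.413 -2.342
v -3.067 3.468 -2.716
v -3.673 1.972 -1.404
v -2.647 2.027 -1.778
v -3.018 2.786 -1.084
v -3.277 3.677 -1.663
v -3.463 1.763 -2.457
v -3.722 2.654 -3.036
v -2.677 2.449 -2.787
v -2.402 3.081 -1.938
v -4.338 2.359 -2.182
v -4.063 2.991 -1.333
v -3.617 3.567 -2.611
v -3.123 1.873 -1.509
v -3.341 2.319 -1.101
v -2.738 2.352 -1.321
v -3.74 3.69 -1.992
v -3.137 3.722 -2.212
v -3.108 3.321 -1.253
v -3.603 1.718 -1.908
v -3 1.75 -2.128
v -4.002 3.088 -2.799
v -3.399 3.121 -3.019
v -3.632 2.119 -2.867
v -2.785 3 -2.873
v -2.538 2.153 -2.322
v -3.018 1.998 -2.721
v -3.17 2.522 -3.061
v -2.623 3.372 -2.374
v -2.376 2.525 -1.823
v -2.594 2.971 -1.415
v -2.747 3.495 -1.755
v -2.394 2.773 -2.416
v -4.364 2.915 -2.297
v -4.117 2.068 -1.746
v -3.993 1.945 -2.365
v -4.146 2.469 -2.705
v -4.202 3.287 -1.798
v -3.955 2.44 -1.247
v -3.57 2.918 -1.059
v -3.722 3.442 -1.399
v -4.346 2.667 -1.704
v -4.389 -0.364 0.908
v -3.137 -1.381 1.683
v -3.723 1.081 1.729
v -2.471 0.063 2.505
v -3.089 -0.023 -0.745
v -1.837 -1.041 0.031
v -2.423 1.421 0.077
v -1.171 0.404 0.852
f 2 4 1
f 5 2 1
f 1 4 3
f 3 5 1
f 2 8 4
f 6 2 5
f 6 8 2
f 4 8 3
f 7 5 3
f 3 8 7
f 7 6 5
f 8 6 7
f 10 9 13
f 10 13 11
f 11 13 14
f 11 14 12
f 13 9 15
f 13 15 14
f 14 15 16
f 14 16 12
f 15 9 17
f 15 17 16
f 16 17 18
f 16 18 12
f 17 9 19
f 17 19 18
f 18 19 20
f 18 20 12
f 19 9 21
f 19 21 20
f 20 21 22
f 20 22 12
f 21 9 23
f 21 23 22
f 22 23 24
f 22 24 12
f 23 9 25
f 23 25 24
f 24 25 26
f 24 26 12
f 25 9 10
f 25 10 26
f 26 10 11
f 26 11 12
f 28 27 31
f 28 31 29
f 29 31 32
f 29 32 30
f 31 27 33
f 31 33 32
f 32 33 34
f 32 34 30
f 33 27 35
f 33 35 34
f 34 35 36
f 34 36 30
f 35 27 37
f 35 37 36
f 36 37 38
f 36 38 30
f 37 27 39
f 37 39 38
f 38 39 40
f 38 40 30
f 39 27 41
f 39 41 40
f 40 41 42
f 40 42 30
f 41 27 43
f 41 43 42
f 42 43 44
f 42 44 30
f 43 27 45
f 43 45 44
f 44 45 46
f 44 46 30
f 45 27 47
f 45 47 46
f 46 47 48
f 46 48 30
f 47 27 49
f 47 49 48
f 48 49 50
f 48 50 30
f 49 27 51
f 49 51 50
f 50 51 52
f 50 52 30
f 51 27 53
f 51 53 52
f 52 53 54
f 52 54 30
f 53 27 55
f 53 55 54
f 54 55 56
f 54 56 30
f 55 27 57
f 55 57 56
f 56 57 58
f 56 58 30
f 57 27 28
f 57 28 58
f 58 28 29
f 58 29 30
f 59 96 75
f 96 70 99
f 75 99 64
f 96 99 75
f 59 75 71
f 75 64 76
f 71 76 60
f 75 76 71
f 59 71 80
f 71 60 81
f 80 81 66
f 71 81 80
f 59 80 92
f 80 66 95
f 92 95 69
f 80 95 92
f 59 92 96
f 92 69 100
f 96 100 70
f 92 100 96
f 60 76 87
f 76 64 90
f 87 90 68
f 76 90 87
f 64 99 77
f 99 70 98
f 77 98 63
f 99 98 77
f 70 100 97
f 100 69 93
f 97 93 61
f 100 93 97
f 69 95 94
f 95 66 82
f 94 82 65
f 95 82 94
f 66 81 86
f 81 60 83
f 86 83 67
f 81 83 86
f 62 88 74
f 88 68 89
f 74 89 63
f 88 89 74
f 62 74 72
f 74 63 73
f 72 73 61
f 74 73 72
f 62 72 79
f 72 61 78
f 79 78 65
f 72 78 79
f 62 79 84
f 79 65 85
f 84 85 67
f 79 85 84
f 62 84 88
f 84 67 91
f 88 91 68
f 84 91 88
f 63 89 77
f 89 68 90
f 77 90 64
f 89 90 77
f 61 73 97
f 73 63 98
f 97 98 70
f 73 98 97
f 65 78 94
f 78 61 93
f 94 93 69
f 78 93 94
f 67 85 86
f 85 65 82
f 86 82 66
f 85 82 86
f 68 91 87
f 91 67 83
f 87 83 60
f 91 83 87
f 102 104 101
f 105 102 101
f 101 104 103
f 103 105 101
f 102 108 104
f 106 102 105
f 106 108 102
f 104 108 103
f 107 105 103
f 103 108 107
f 107 106 105
f 108 106 107



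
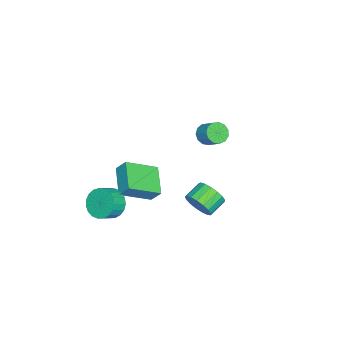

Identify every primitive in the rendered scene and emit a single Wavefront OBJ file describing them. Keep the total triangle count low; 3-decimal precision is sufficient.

v 4.21 3.468 2.397
v 4.72 3.937 3.002
v 3.74 4.402 3.467
v 3.23 3.932 2.863
v 4.686 4.21 2.658
v 3.707 4.675 3.123
v 4.543 4.313 2.254
v 3.564 4.778 2.72
v 4.324 4.222 1.884
v 3.344 4.687 2.349
v 4.078 3.958 1.63
v 3.099 4.423 2.096
v 3.863 3.582 1.553
v 2.883 4.047 2.018
v 3.727 3.18 1.669
v 2.747 3.645 2.134
v 3.702 2.843 1.952
v 2.722 3.308 2.417
v 3.793 2.65 2.337
v 2.813 3.115 2.802
v 3.979 2.644 2.735
v 3 3.108 3.201
v 4.219 2.826 3.057
v 3.239 3.291 3.522
v 4.456 3.156 3.227
v 3.477 3.621 3.693
v 4.637 3.557 3.207
v 3.657 4.022 3.673
v -4.052 1.266 1.347
v -3.567 0.742 1.607
v -3.083 1.551 2.334
v -3.568 2.074 2.073
v -3.375 0.928 1.273
v -2.892 1.737 1.999
v -3.398 1.221 0.961
v -2.915 2.03 1.688
v -3.629 1.529 0.773
v -3.145 2.337 1.499
v -3.994 1.753 0.766
v -3.51 2.561 1.493
v -4.377 1.822 0.944
v -3.894 2.631 1.671
v -4.657 1.715 1.249
v -4.174 2.524 1.976
v -4.745 1.465 1.586
v -4.262 2.274 2.313
v -4.613 1.152 1.846
v -4.129 1.961 2.573
v -4.302 0.875 1.948
v -3.819 1.684 2.675
v -3.912 0.722 1.859
v -3.429 1.531 2.586
v 3.191 -1.94 0.14
v 3.793 -1.854 -0.666
v 4.571 -2.233 -0.127
v 3.969 -2.32 0.68
v 3.844 -1.481 -0.479
v 4.622 -1.861 0.061
v 3.782 -1.189 -0.184
v 4.56 -1.568 0.355
v 3.619 -1.026 0.167
v 4.397 -1.405 0.706
v 3.381 -1.021 0.513
v 4.159 -1.4 1.052
v 3.11 -1.175 0.794
v 3.888 -1.554 1.334
v 2.854 -1.462 0.963
v 3.632 -1.841 1.503
v 2.655 -1.831 0.989
v 3.433 -2.21 1.529
v 2.55 -2.219 0.869
v 3.328 -2.598 1.409
v 2.555 -2.559 0.622
v 3.333 -2.938 1.162
v 2.67 -2.792 0.293
v 3.448 -3.171 0.832
v 2.875 -2.878 -0.064
v 3.653 -3.257 0.476
v 3.135 -2.801 -0.385
v 3.913 -3.181 0.155
v 3.405 -2.576 -0.615
v 4.183 -2.955 -0.075
v 3.637 -2.241 -0.715
v 4.415 -2.62 -0.175
v 0.567 -0.715 0.955
v 1.741 -2.194 1.962
v 0.658 -0.089 1.768
v 1.833 -1.568 2.775
v 2.187 0.048 0.185
v 3.362 -1.431 1.192
v 2.279 0.674 0.998
v 3.453 -0.805 2.005
f 2 1 5
f 2 5 3
f 3 5 6
f 3 6 4
f 5 1 7
f 5 7 6
f 6 7 8
f 6 8 4
f 7 1 9
f 7 9 8
f 8 9 10
f 8 10 4
f 9 1 11
f 9 11 10
f 10 11 12
f 10 12 4
f 11 1 13
f 11 13 12
f 12 13 14
f 12 14 4
f 13 1 15
f 13 15 14
f 14 15 16
f 14 16 4
f 15 1 17
f 15 17 16
f 16 17 18
f 16 18 4
f 17 1 19
f 17 19 18
f 18 19 20
f 18 20 4
f 19 1 21
f 19 21 20
f 20 21 22
f 20 22 4
f 21 1 23
f 21 23 22
f 22 23 24
f 22 24 4
f 23 1 25
f 23 25 24
f 24 25 26
f 24 26 4
f 25 1 27
f 25 27 26
f 26 27 28
f 26 28 4
f 27 1 2
f 27 2 28
f 28 2 3
f 28 3 4
f 30 29 33
f 30 33 31
f 31 33 34
f 31 34 32
f 33 29 35
f 33 35 34
f 34 35 36
f 34 36 32
f 35 29 37
f 35 37 36
f 36 37 38
f 36 38 32
f 37 29 39
f 37 39 38
f 38 39 40
f 38 40 32
f 39 29 41
f 39 41 40
f 40 41 42
f 40 42 32
f 41 29 43
f 41 43 42
f 42 43 44
f 42 44 32
f 43 29 45
f 43 45 44
f 44 45 46
f 44 46 32
f 45 29 47
f 45 47 46
f 46 47 48
f 46 48 32
f 47 29 49
f 47 49 48
f 48 49 50
f 48 50 32
f 49 29 51
f 49 51 50
f 50 51 52
f 50 52 32
f 51 29 30
f 51 30 52
f 52 30 31
f 52 31 32
f 54 53 57
f 54 57 55
f 55 57 58
f 55 58 56
f 57 53 59
f 57 59 58
f 58 59 60
f 58 60 56
f 59 53 61
f 59 61 60
f 60 61 62
f 60 62 56
f 61 53 63
f 61 63 62
f 62 63 64
f 62 64 56
f 63 53 65
f 63 65 64
f 64 65 66
f 64 66 56
f 65 53 67
f 65 67 66
f 66 67 68
f 66 68 56
f 67 53 69
f 67 69 68
f 68 69 70
f 68 70 56
f 69 53 71
f 69 71 70
f 70 71 72
f 70 72 56
f 71 53 73
f 71 73 72
f 72 73 74
f 72 74 56
f 73 53 75
f 73 75 74
f 74 75 76
f 74 76 56
f 75 53 77
f 75 77 76
f 76 77 78
f 76 78 56
f 77 53 79
f 77 79 78
f 78 79 80
f 78 80 56
f 79 53 81
f 79 81 80
f 80 81 82
f 80 82 56
f 81 53 83
f 81 83 82
f 82 83 84
f 82 84 56
f 83 53 54
f 83 54 84
f 84 54 55
f 84 55 56
f 86 88 85
f 89 86 85
f 85 88 87
f 87 89 85
f 86 92 88
f 90 86 89
f 90 92 86
f 88 92 87
f 91 89 87
f 87 92 91
f 91 90 89
f 92 90 91



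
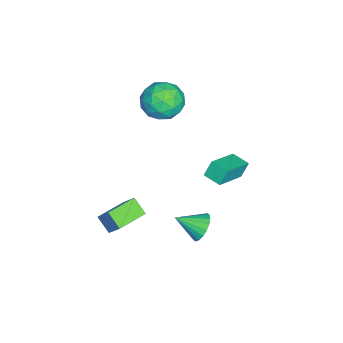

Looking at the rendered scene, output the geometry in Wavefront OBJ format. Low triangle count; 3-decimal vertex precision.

v 1.222 0.771 -3.901
v 1.639 0.487 -4.496
v 1.378 -0.431 -3.219
v 1.881 0.633 -4.294
v 1.993 0.806 -4.015
v 1.952 0.972 -3.713
v 1.766 1.098 -3.448
v 1.473 1.159 -3.273
v 1.13 1.144 -3.222
v 0.805 1.054 -3.305
v 0.563 0.908 -3.507
v 0.451 0.735 -3.787
v 0.492 0.569 -4.089
v 0.678 0.443 -4.353
v 0.971 0.382 -4.529
v 1.314 0.398 -4.579
v -0.99 1.441 -1.432
v -1.297 1.732 -0.683
v -0.564 2.233 -1.565
v -0.87 2.524 -0.816
v 0.61 0.736 -0.504
v 0.304 1.027 0.245
v 1.037 1.528 -0.637
v 0.73 1.819 0.112
v 0.933 -2.879 -3.034
v 1.381 -2.274 -2.061
v 1.396 -2.267 -3.627
v 1.844 -1.662 -2.654
v 2.156 -3.798 -3.026
v 2.604 -3.193 -2.053
v 2.619 -3.186 -3.619
v 3.067 -2.581 -2.646
v -2.124 -0.636 1.779
v -1.163 -1.152 1.706
v -2.917 -2.168 2.174
v -1.956 -2.684 2.101
v -2.14 -1.986 2.922
v -1.65 -1.039 2.678
v -2.43 -2.281 1.202
v -1.94 -1.334 0.958
v -1.352 -2.169 1.349
v -1.173 -1.987 2.412
v -2.907 -1.333 1.468
v -2.728 -1.151 2.531
v -1.574 -0.76 1.707
v -2.506 -2.56 2.173
v -2.614 -2.15 2.655
v -2.049 -2.453 2.612
v -1.86 -0.693 2.279
v -1.296 -0.997 2.236
v -1.87 -1.487 2.951
v -2.784 -2.323 1.644
v -2.22 -2.627 1.601
v -2.031 -0.867 1.268
v -1.466 -1.17 1.225
v -2.21 -1.833 0.929
v -1.12 -1.661 1.455
v -1.586 -2.561 1.687
v -1.865 -2.324 1.159
v -1.577 -1.767 1.015
v -1.015 -1.554 2.08
v -1.481 -2.454 2.312
v -1.589 -2.044 2.795
v -1.301 -1.487 2.651
v -1.126 -2.151 1.87
v -2.599 -0.866 1.568
v -3.065 -1.766 1.8
v -2.779 -1.833 1.229
v -2.491 -1.276 1.085
v -2.494 -0.759 2.193
v -2.96 -1.659 2.425
v -2.503 -1.553 2.865
v -2.215 -0.996 2.721
v -2.954 -1.169 2.01
f 2 1 4
f 2 4 3
f 4 1 5
f 4 5 3
f 5 1 6
f 5 6 3
f 6 1 7
f 6 7 3
f 7 1 8
f 7 8 3
f 8 1 9
f 8 9 3
f 9 1 10
f 9 10 3
f 10 1 11
f 10 11 3
f 11 1 12
f 11 12 3
f 12 1 13
f 12 13 3
f 13 1 14
f 13 14 3
f 14 1 15
f 14 15 3
f 15 1 16
f 15 16 3
f 16 1 2
f 16 2 3
f 18 20 17
f 21 18 17
f 17 20 19
f 19 21 17
f 18 24 20
f 22 18 21
f 22 24 18
f 20 24 19
f 23 21 19
f 19 24 23
f 23 22 21
f 24 22 23
f 26 28 25
f 29 26 25
f 25 28 27
f 27 29 25
f 26 32 28
f 30 26 29
f 30 32 26
f 28 32 27
f 31 29 27
f 27 32 31
f 31 30 29
f 32 30 31
f 33 70 49
f 70 44 73
f 49 73 38
f 70 73 49
f 33 49 45
f 49 38 50
f 45 50 34
f 49 50 45
f 33 45 54
f 45 34 55
f 54 55 40
f 45 55 54
f 33 54 66
f 54 40 69
f 66 69 43
f 54 69 66
f 33 66 70
f 66 43 74
f 70 74 44
f 66 74 70
f 34 50 61
f 50 38 64
f 61 64 42
f 50 64 61
f 38 73 51
f 73 44 72
f 51 72 37
f 73 72 51
f 44 74 71
f 74 43 67
f 71 67 35
f 74 67 71
f 43 69 68
f 69 40 56
f 68 56 39
f 69 56 68
f 40 55 60
f 55 34 57
f 60 57 41
f 55 57 60
f 36 62 48
f 62 42 63
f 48 63 37
f 62 63 48
f 36 48 46
f 48 37 47
f 46 47 35
f 48 47 46
f 36 46 53
f 46 35 52
f 53 52 39
f 46 52 53
f 36 53 58
f 53 39 59
f 58 59 41
f 53 59 58
f 36 58 62
f 58 41 65
f 62 65 42
f 58 65 62
f 37 63 51
f 63 42 64
f 51 64 38
f 63 64 51
f 35 47 71
f 47 37 72
f 71 72 44
f 47 72 71
f 39 52 68
f 52 35 67
f 68 67 43
f 52 67 68
f 41 59 60
f 59 39 56
f 60 56 40
f 59 56 60
f 42 65 61
f 65 41 57
f 61 57 34
f 65 57 61



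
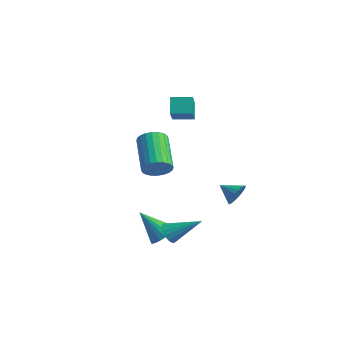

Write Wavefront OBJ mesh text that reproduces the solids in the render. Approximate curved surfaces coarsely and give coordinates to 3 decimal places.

v 1.457 -4.306 2.49
v 1.874 -4.322 3.064
v 0.421 -3.451 4.145
v 0.003 -3.434 3.57
v 1.941 -4.076 2.955
v 0.487 -3.205 4.036
v 1.934 -3.865 2.776
v 0.481 -2.994 3.857
v 1.854 -3.721 2.553
v 0.401 -2.85 3.634
v 1.714 -3.666 2.32
v 0.261 -2.795 3.401
v 1.535 -3.709 2.114
v 0.082 -2.837 3.194
v 1.344 -3.842 1.964
v -0.11 -2.971 3.045
v 1.17 -4.046 1.894
v -0.284 -3.174 2.975
v 1.039 -4.289 1.915
v -0.414 -3.418 2.996
v 0.973 -4.535 2.024
v -0.481 -3.664 3.105
v 0.979 -4.746 2.203
v -0.474 -3.875 3.284
v 1.059 -4.89 2.426
v -0.394 -4.019 3.507
v 1.199 -4.945 2.659
v -0.254 -4.074 3.74
v 1.378 -4.903 2.866
v -0.075 -4.031 3.946
v 1.57 -4.769 3.015
v 0.116 -3.898 4.096
v 1.744 -4.566 3.085
v 0.29 -3.694 4.166
v -4.888 1.669 2.775
v -3.868 0.703 3.784
v -4.168 2.46 2.804
v -3.148 1.495 3.813
v -4.432 1.285 1.947
v -3.412 0.32 2.956
v -3.712 2.077 1.976
v -2.692 1.111 2.985
v 1.729 -3.898 -1.564
v 2.165 -4.277 -1.681
v 2.831 -2.902 -0.676
v 2.17 -4.077 -1.912
v 2.057 -3.829 -2.049
v 1.856 -3.599 -2.056
v 1.621 -3.449 -1.932
v 1.414 -3.42 -1.709
v 1.292 -3.518 -1.446
v 1.287 -3.719 -1.216
v 1.401 -3.967 -1.078
v 1.602 -4.196 -1.071
v 1.837 -4.346 -1.196
v 2.043 -4.375 -1.419
v 0.893 -3.503 -2.185
v 1.499 -3.606 -1.791
v -0.053 -4.137 -0.895
v 1.419 -3.324 -1.711
v 1.248 -3.073 -1.713
v 1.015 -2.897 -1.797
v 0.762 -2.825 -1.947
v 0.531 -2.871 -2.139
v 0.362 -3.025 -2.339
v 0.286 -3.263 -2.512
v 0.314 -3.542 -2.628
v 0.443 -3.814 -2.668
v 0.649 -4.032 -2.624
v 0.897 -4.159 -2.504
v 1.145 -4.172 -2.329
v 1.349 -4.07 -2.129
v 1.474 -3.869 -1.939
v 0.093 1.525 -1.533
v 0.456 1.285 -1.011
v -0.753 1.175 -1.107
v 0.392 1.546 -0.923
v 0.277 1.803 -0.941
v 0.13 2.013 -1.061
v -0.024 2.138 -1.263
v -0.157 2.157 -1.511
v -0.247 2.067 -1.764
v -0.279 1.883 -1.976
v -0.246 1.637 -2.112
v -0.154 1.372 -2.148
v -0.02 1.133 -2.078
v 0.134 0.962 -1.913
v 0.281 0.889 -1.683
v 0.395 0.925 -1.427
v 0.457 1.065 -1.189
f 2 1 5
f 2 5 3
f 3 5 6
f 3 6 4
f 5 1 7
f 5 7 6
f 6 7 8
f 6 8 4
f 7 1 9
f 7 9 8
f 8 9 10
f 8 10 4
f 9 1 11
f 9 11 10
f 10 11 12
f 10 12 4
f 11 1 13
f 11 13 12
f 12 13 14
f 12 14 4
f 13 1 15
f 13 15 14
f 14 15 16
f 14 16 4
f 15 1 17
f 15 17 16
f 16 17 18
f 16 18 4
f 17 1 19
f 17 19 18
f 18 19 20
f 18 20 4
f 19 1 21
f 19 21 20
f 20 21 22
f 20 22 4
f 21 1 23
f 21 23 22
f 22 23 24
f 22 24 4
f 23 1 25
f 23 25 24
f 24 25 26
f 24 26 4
f 25 1 27
f 25 27 26
f 26 27 28
f 26 28 4
f 27 1 29
f 27 29 28
f 28 29 30
f 28 30 4
f 29 1 31
f 29 31 30
f 30 31 32
f 30 32 4
f 31 1 33
f 31 33 32
f 32 33 34
f 32 34 4
f 33 1 2
f 33 2 34
f 34 2 3
f 34 3 4
f 36 38 35
f 39 36 35
f 35 38 37
f 37 39 35
f 36 42 38
f 40 36 39
f 40 42 36
f 38 42 37
f 41 39 37
f 37 42 41
f 41 40 39
f 42 40 41
f 44 43 46
f 44 46 45
f 46 43 47
f 46 47 45
f 47 43 48
f 47 48 45
f 48 43 49
f 48 49 45
f 49 43 50
f 49 50 45
f 50 43 51
f 50 51 45
f 51 43 52
f 51 52 45
f 52 43 53
f 52 53 45
f 53 43 54
f 53 54 45
f 54 43 55
f 54 55 45
f 55 43 56
f 55 56 45
f 56 43 44
f 56 44 45
f 58 57 60
f 58 60 59
f 60 57 61
f 60 61 59
f 61 57 62
f 61 62 59
f 62 57 63
f 62 63 59
f 63 57 64
f 63 64 59
f 64 57 65
f 64 65 59
f 65 57 66
f 65 66 59
f 66 57 67
f 66 67 59
f 67 57 68
f 67 68 59
f 68 57 69
f 68 69 59
f 69 57 70
f 69 70 59
f 70 57 71
f 70 71 59
f 71 57 72
f 71 72 59
f 72 57 73
f 72 73 59
f 73 57 58
f 73 58 59
f 75 74 77
f 75 77 76
f 77 74 78
f 77 78 76
f 78 74 79
f 78 79 76
f 79 74 80
f 79 80 76
f 80 74 81
f 80 81 76
f 81 74 82
f 81 82 76
f 82 74 83
f 82 83 76
f 83 74 84
f 83 84 76
f 84 74 85
f 84 85 76
f 85 74 86
f 85 86 76
f 86 74 87
f 86 87 76
f 87 74 88
f 87 88 76
f 88 74 89
f 88 89 76
f 89 74 90
f 89 90 76
f 90 74 75
f 90 75 76



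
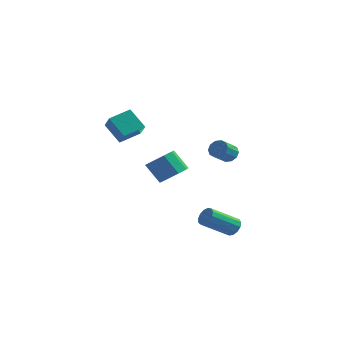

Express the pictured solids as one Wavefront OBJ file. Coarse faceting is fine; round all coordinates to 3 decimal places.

v -3.377 -0.395 2.861
v -4.533 0.029 4.019
v -4.035 0.434 1.9
v -5.191 0.858 3.057
v -2.489 0.822 3.303
v -3.645 1.246 4.46
v -3.147 1.651 2.341
v -4.303 2.075 3.499
v 4.426 -2.491 -2.673
v 4.692 -2.219 -2.11
v 3.36 -3.416 -0.903
v 3.094 -3.689 -1.467
v 4.399 -1.994 -2.21
v 3.066 -3.191 -1.004
v 4.114 -1.927 -2.458
v 2.782 -3.124 -1.251
v 3.929 -2.039 -2.774
v 2.596 -3.236 -1.567
v 3.901 -2.295 -3.058
v 2.569 -3.492 -1.851
v 4.04 -2.613 -3.22
v 2.708 -3.81 -2.013
v 4.302 -2.892 -3.208
v 2.969 -4.09 -2.002
v 4.603 -3.045 -3.027
v 3.271 -4.242 -1.82
v 4.848 -3.021 -2.733
v 3.515 -4.219 -1.526
v 4.959 -2.83 -2.421
v 3.627 -4.027 -1.214
v 4.901 -2.531 -2.188
v 3.568 -3.728 -0.981
v -0.075 -0.555 0.092
v 0.74 -0.597 0.753
v -0.27 -0.427 2.009
v -1.085 -0.385 1.348
v 0.614 0.084 0.56
v -0.396 0.254 1.816
v 0.166 0.465 0.149
v -0.843 0.635 1.404
v -0.395 0.369 -0.29
v -1.404 0.539 0.966
v -0.806 -0.159 -0.549
v -1.816 0.011 0.706
v -0.875 -0.873 -0.508
v -1.885 -0.703 0.747
v -0.57 -1.438 -0.187
v -1.58 -1.268 1.069
v -0.034 -1.59 0.266
v -1.043 -1.42 1.521
v 0.484 -1.257 0.637
v -0.526 -1.088 1.892
v 1.974 3.586 0.627
v 2.431 3.79 1.13
v 2.064 2.777 1.875
v 1.606 2.574 1.373
v 2.047 3.987 1.209
v 1.68 2.974 1.954
v 1.635 4.031 1.065
v 1.268 3.018 1.81
v 1.352 3.905 0.754
v 0.985 2.892 1.5
v 1.306 3.657 0.395
v 0.939 2.644 1.14
v 1.516 3.383 0.125
v 1.149 2.37 0.87
v 1.9 3.186 0.046
v 1.533 2.173 0.791
v 2.312 3.142 0.19
v 1.945 2.129 0.935
v 2.595 3.268 0.5
v 2.228 2.255 1.246
v 2.641 3.516 0.86
v 2.274 2.503 1.605
f 2 4 1
f 5 2 1
f 1 4 3
f 3 5 1
f 2 8 4
f 6 2 5
f 6 8 2
f 4 8 3
f 7 5 3
f 3 8 7
f 7 6 5
f 8 6 7
f 10 9 13
f 10 13 11
f 11 13 14
f 11 14 12
f 13 9 15
f 13 15 14
f 14 15 16
f 14 16 12
f 15 9 17
f 15 17 16
f 16 17 18
f 16 18 12
f 17 9 19
f 17 19 18
f 18 19 20
f 18 20 12
f 19 9 21
f 19 21 20
f 20 21 22
f 20 22 12
f 21 9 23
f 21 23 22
f 22 23 24
f 22 24 12
f 23 9 25
f 23 25 24
f 24 25 26
f 24 26 12
f 25 9 27
f 25 27 26
f 26 27 28
f 26 28 12
f 27 9 29
f 27 29 28
f 28 29 30
f 28 30 12
f 29 9 31
f 29 31 30
f 30 31 32
f 30 32 12
f 31 9 10
f 31 10 32
f 32 10 11
f 32 11 12
f 34 33 37
f 34 37 35
f 35 37 38
f 35 38 36
f 37 33 39
f 37 39 38
f 38 39 40
f 38 40 36
f 39 33 41
f 39 41 40
f 40 41 42
f 40 42 36
f 41 33 43
f 41 43 42
f 42 43 44
f 42 44 36
f 43 33 45
f 43 45 44
f 44 45 46
f 44 46 36
f 45 33 47
f 45 47 46
f 46 47 48
f 46 48 36
f 47 33 49
f 47 49 48
f 48 49 50
f 48 50 36
f 49 33 51
f 49 51 50
f 50 51 52
f 50 52 36
f 51 33 34
f 51 34 52
f 52 34 35
f 52 35 36
f 54 53 57
f 54 57 55
f 55 57 58
f 55 58 56
f 57 53 59
f 57 59 58
f 58 59 60
f 58 60 56
f 59 53 61
f 59 61 60
f 60 61 62
f 60 62 56
f 61 53 63
f 61 63 62
f 62 63 64
f 62 64 56
f 63 53 65
f 63 65 64
f 64 65 66
f 64 66 56
f 65 53 67
f 65 67 66
f 66 67 68
f 66 68 56
f 67 53 69
f 67 69 68
f 68 69 70
f 68 70 56
f 69 53 71
f 69 71 70
f 70 71 72
f 70 72 56
f 71 53 73
f 71 73 72
f 72 73 74
f 72 74 56
f 73 53 54
f 73 54 74
f 74 54 55
f 74 55 56



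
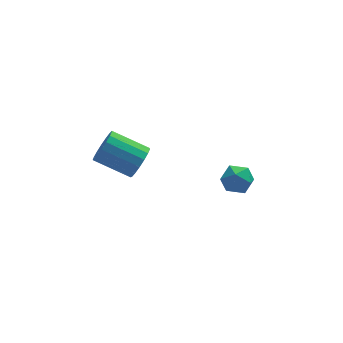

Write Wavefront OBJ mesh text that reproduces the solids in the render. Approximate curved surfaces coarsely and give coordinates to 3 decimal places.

v 2.397 2.796 -1.912
v 2.918 3.327 -1.52
v 3.422 2.373 -2.7
v 3.943 2.904 -2.308
v 3.637 2.236 -1.899
v 3.003 2.497 -1.412
v 3.337 3.203 -2.808
v 2.703 3.464 -2.321
v 3.499 3.578 -2.073
v 3.684 2.981 -1.511
v 2.656 2.719 -2.709
v 2.841 2.122 -2.147
v -1.277 1.889 0.735
v -0.833 2.061 1.427
v -2.318 2.802 2.197
v -2.763 2.631 1.505
v -0.787 2.389 1.199
v -2.273 3.13 1.97
v -0.854 2.603 0.865
v -2.339 3.344 1.636
v -1.017 2.653 0.502
v -2.503 3.394 1.272
v -1.24 2.529 0.191
v -2.726 3.27 0.962
v -1.472 2.258 0.005
v -2.957 2.999 0.776
v -1.659 1.902 -0.013
v -3.144 2.643 0.757
v -1.759 1.544 0.139
v -3.244 2.285 0.91
v -1.748 1.265 0.428
v -3.233 2.006 1.199
v -1.629 1.129 0.788
v -3.115 1.87 1.558
v -1.43 1.167 1.135
v -2.916 1.908 1.905
v -1.196 1.371 1.39
v -2.682 2.112 2.161
v -0.981 1.693 1.496
v -2.466 2.434 2.266
f 1 12 6
f 1 6 2
f 1 2 8
f 1 8 11
f 1 11 12
f 2 6 10
f 6 12 5
f 12 11 3
f 11 8 7
f 8 2 9
f 4 10 5
f 4 5 3
f 4 3 7
f 4 7 9
f 4 9 10
f 5 10 6
f 3 5 12
f 7 3 11
f 9 7 8
f 10 9 2
f 14 13 17
f 14 17 15
f 15 17 18
f 15 18 16
f 17 13 19
f 17 19 18
f 18 19 20
f 18 20 16
f 19 13 21
f 19 21 20
f 20 21 22
f 20 22 16
f 21 13 23
f 21 23 22
f 22 23 24
f 22 24 16
f 23 13 25
f 23 25 24
f 24 25 26
f 24 26 16
f 25 13 27
f 25 27 26
f 26 27 28
f 26 28 16
f 27 13 29
f 27 29 28
f 28 29 30
f 28 30 16
f 29 13 31
f 29 31 30
f 30 31 32
f 30 32 16
f 31 13 33
f 31 33 32
f 32 33 34
f 32 34 16
f 33 13 35
f 33 35 34
f 34 35 36
f 34 36 16
f 35 13 37
f 35 37 36
f 36 37 38
f 36 38 16
f 37 13 39
f 37 39 38
f 38 39 40
f 38 40 16
f 39 13 14
f 39 14 40
f 40 14 15
f 40 15 16



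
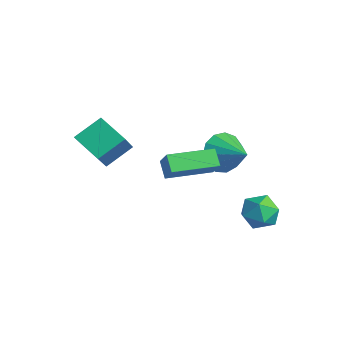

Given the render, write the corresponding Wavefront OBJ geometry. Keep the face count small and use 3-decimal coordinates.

v 0.395 1.006 -0.434
v 0.813 0.403 -1.128
v 1.825 1.254 0.214
v 0.822 0.929 -1.346
v 0.694 1.479 -1.275
v 0.472 1.879 -0.937
v 0.225 2.002 -0.439
v 0.032 1.809 0.06
v -0.046 1.361 0.402
v 0.016 0.801 0.479
v 0.198 0.306 0.266
v 0.443 0.033 -0.17
v 0.672 0.069 -0.689
v -4.659 -2.766 -1.693
v -4.641 -1.513 -0.905
v -3.308 -2.375 -2.345
v -3.29 -1.123 -1.558
v -3.81 -3.577 -0.422
v -3.792 -2.325 0.365
v -2.459 -3.187 -1.075
v -2.441 -1.934 -0.287
v 0.449 -1.94 0.118
v 1.153 -2.038 0.958
v 0.832 0.031 0.029
v 1.535 -0.067 0.869
v 1.105 -2.093 -0.449
v 1.808 -2.191 0.391
v 1.487 -0.122 -0.538
v 2.191 -0.22 0.302
v 1.319 3.09 -3.99
v 1.966 2.588 -4.443
v 0.814 1.832 -3.317
v 1.461 1.33 -3.77
v 1.719 1.932 -3.101
v 2.031 2.709 -3.517
v 0.749 1.711 -4.243
v 1.061 2.488 -4.659
v 1.614 1.735 -4.599
v 2.213 1.872 -3.894
v 0.567 2.548 -3.866
v 1.166 2.685 -3.161
f 2 1 4
f 2 4 3
f 4 1 5
f 4 5 3
f 5 1 6
f 5 6 3
f 6 1 7
f 6 7 3
f 7 1 8
f 7 8 3
f 8 1 9
f 8 9 3
f 9 1 10
f 9 10 3
f 10 1 11
f 10 11 3
f 11 1 12
f 11 12 3
f 12 1 13
f 12 13 3
f 13 1 2
f 13 2 3
f 15 17 14
f 18 15 14
f 14 17 16
f 16 18 14
f 15 21 17
f 19 15 18
f 19 21 15
f 17 21 16
f 20 18 16
f 16 21 20
f 20 19 18
f 21 19 20
f 23 25 22
f 26 23 22
f 22 25 24
f 24 26 22
f 23 29 25
f 27 23 26
f 27 29 23
f 25 29 24
f 28 26 24
f 24 29 28
f 28 27 26
f 29 27 28
f 30 41 35
f 30 35 31
f 30 31 37
f 30 37 40
f 30 40 41
f 31 35 39
f 35 41 34
f 41 40 32
f 40 37 36
f 37 31 38
f 33 39 34
f 33 34 32
f 33 32 36
f 33 36 38
f 33 38 39
f 34 39 35
f 32 34 41
f 36 32 40
f 38 36 37
f 39 38 31



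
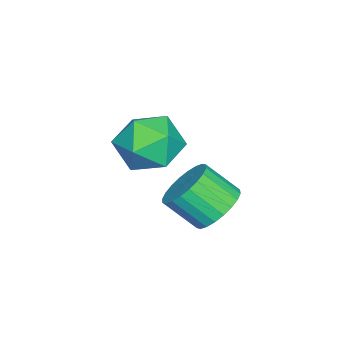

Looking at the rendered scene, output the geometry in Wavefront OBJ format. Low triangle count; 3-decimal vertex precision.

v 2.057 2.651 -3.214
v 2.452 3.125 -2.737
v 2.538 2.264 -1.95
v 2.143 1.789 -2.426
v 2.166 3.178 -2.649
v 2.251 2.316 -1.862
v 1.863 3.15 -2.647
v 1.948 2.288 -1.859
v 1.589 3.046 -2.731
v 1.675 2.184 -1.943
v 1.387 2.881 -2.888
v 1.473 2.02 -2.101
v 1.287 2.682 -3.095
v 1.373 1.821 -2.308
v 1.304 2.478 -3.32
v 1.39 1.617 -2.533
v 1.436 2.3 -3.529
v 1.521 1.439 -2.742
v 1.662 2.176 -3.69
v 1.748 1.315 -2.903
v 1.949 2.124 -3.778
v 2.034 1.262 -2.991
v 2.252 2.152 -3.781
v 2.337 1.29 -2.993
v 2.525 2.256 -3.697
v 2.611 1.394 -2.909
v 2.727 2.42 -3.539
v 2.813 1.559 -2.752
v 2.827 2.619 -3.332
v 2.913 1.758 -2.545
v 2.81 2.823 -3.107
v 2.896 1.962 -2.32
v 2.679 3.001 -2.898
v 2.764 2.14 -2.111
v -0.749 0.826 -3.148
v -0.042 0.573 -2.427
v -0.718 -0.753 -3.733
v -0.011 -1.006 -3.012
v -0.988 -0.788 -2.729
v -1.008 0.188 -2.367
v 0.248 -0.368 -3.793
v 0.228 0.608 -3.431
v 0.574 -0.165 -2.826
v -0.19 -0.425 -2.168
v -0.57 0.245 -3.992
v -1.334 -0.015 -3.334
f 2 1 5
f 2 5 3
f 3 5 6
f 3 6 4
f 5 1 7
f 5 7 6
f 6 7 8
f 6 8 4
f 7 1 9
f 7 9 8
f 8 9 10
f 8 10 4
f 9 1 11
f 9 11 10
f 10 11 12
f 10 12 4
f 11 1 13
f 11 13 12
f 12 13 14
f 12 14 4
f 13 1 15
f 13 15 14
f 14 15 16
f 14 16 4
f 15 1 17
f 15 17 16
f 16 17 18
f 16 18 4
f 17 1 19
f 17 19 18
f 18 19 20
f 18 20 4
f 19 1 21
f 19 21 20
f 20 21 22
f 20 22 4
f 21 1 23
f 21 23 22
f 22 23 24
f 22 24 4
f 23 1 25
f 23 25 24
f 24 25 26
f 24 26 4
f 25 1 27
f 25 27 26
f 26 27 28
f 26 28 4
f 27 1 29
f 27 29 28
f 28 29 30
f 28 30 4
f 29 1 31
f 29 31 30
f 30 31 32
f 30 32 4
f 31 1 33
f 31 33 32
f 32 33 34
f 32 34 4
f 33 1 2
f 33 2 34
f 34 2 3
f 34 3 4
f 35 46 40
f 35 40 36
f 35 36 42
f 35 42 45
f 35 45 46
f 36 40 44
f 40 46 39
f 46 45 37
f 45 42 41
f 42 36 43
f 38 44 39
f 38 39 37
f 38 37 41
f 38 41 43
f 38 43 44
f 39 44 40
f 37 39 46
f 41 37 45
f 43 41 42
f 44 43 36



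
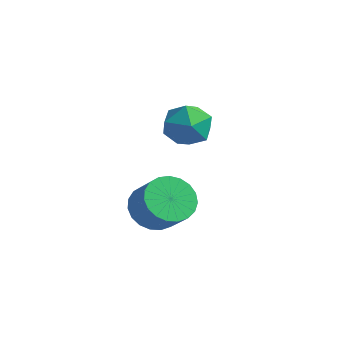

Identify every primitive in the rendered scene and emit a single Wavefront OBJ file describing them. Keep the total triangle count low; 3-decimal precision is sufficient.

v -2.996 3.189 2.004
v -1.953 2.767 2.037
v -3.527 1.793 0.963
v -2.484 1.371 0.996
v -3.119 1.374 1.925
v -2.791 2.237 2.568
v -2.689 2.323 0.432
v -2.361 3.186 1.075
v -1.763 2.233 1.065
v -2.029 1.646 1.988
v -3.451 2.914 1.012
v -3.717 2.327 1.935
v -1.012 -1.684 -0.407
v -0.284 -1.221 -1.006
v 0.739 -1.492 0.028
v 0.012 -1.956 0.627
v -0.434 -0.886 -0.769
v 0.59 -1.157 0.264
v -0.684 -0.689 -0.47
v 0.34 -0.96 0.563
v -0.99 -0.664 -0.16
v 0.033 -0.935 0.873
v -1.301 -0.815 0.107
v -0.277 -1.087 1.141
v -1.561 -1.117 0.285
v -0.537 -1.388 1.319
v -1.726 -1.517 0.344
v -0.702 -1.788 1.378
v -1.768 -1.946 0.273
v -0.744 -2.217 1.307
v -1.679 -2.329 0.085
v -0.655 -2.6 1.118
v -1.475 -2.601 -0.189
v -0.451 -2.873 0.845
v -1.19 -2.715 -0.5
v -0.167 -2.986 0.533
v -0.875 -2.65 -0.796
v 0.149 -2.921 0.238
v -0.584 -2.419 -1.023
v 0.44 -2.69 0.01
v -0.366 -2.06 -1.145
v 0.658 -2.331 -0.111
v -0.26 -1.636 -1.139
v 0.763 -1.908 -0.105
f 1 12 6
f 1 6 2
f 1 2 8
f 1 8 11
f 1 11 12
f 2 6 10
f 6 12 5
f 12 11 3
f 11 8 7
f 8 2 9
f 4 10 5
f 4 5 3
f 4 3 7
f 4 7 9
f 4 9 10
f 5 10 6
f 3 5 12
f 7 3 11
f 9 7 8
f 10 9 2
f 14 13 17
f 14 17 15
f 15 17 18
f 15 18 16
f 17 13 19
f 17 19 18
f 18 19 20
f 18 20 16
f 19 13 21
f 19 21 20
f 20 21 22
f 20 22 16
f 21 13 23
f 21 23 22
f 22 23 24
f 22 24 16
f 23 13 25
f 23 25 24
f 24 25 26
f 24 26 16
f 25 13 27
f 25 27 26
f 26 27 28
f 26 28 16
f 27 13 29
f 27 29 28
f 28 29 30
f 28 30 16
f 29 13 31
f 29 31 30
f 30 31 32
f 30 32 16
f 31 13 33
f 31 33 32
f 32 33 34
f 32 34 16
f 33 13 35
f 33 35 34
f 34 35 36
f 34 36 16
f 35 13 37
f 35 37 36
f 36 37 38
f 36 38 16
f 37 13 39
f 37 39 38
f 38 39 40
f 38 40 16
f 39 13 41
f 39 41 40
f 40 41 42
f 40 42 16
f 41 13 43
f 41 43 42
f 42 43 44
f 42 44 16
f 43 13 14
f 43 14 44
f 44 14 15
f 44 15 16



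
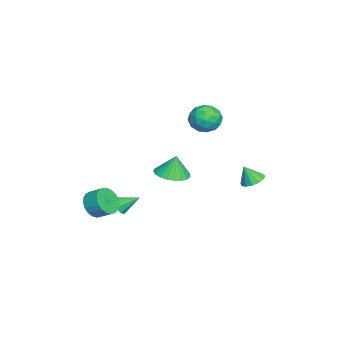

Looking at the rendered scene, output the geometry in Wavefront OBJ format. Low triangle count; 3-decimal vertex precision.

v -1.791 4.082 -1.277
v -1.087 3.767 -1.446
v -1.769 3.538 -0.163
v -1.006 4.161 -1.255
v -1.174 4.53 -1.071
v -1.538 4.756 -0.953
v -1.983 4.769 -0.937
v -2.367 4.564 -1.03
v -2.568 4.206 -1.201
v -2.523 3.808 -1.396
v -2.245 3.498 -1.553
v -1.824 3.373 -1.623
v -1.392 3.473 -1.583
v -2.757 1.551 3.634
v -2.124 1.731 2.801
v -1.456 0.789 4.459
v -0.823 0.969 3.626
v -1.159 1.781 4.222
v -1.963 2.252 3.713
v -1.617 0.268 3.547
v -2.421 0.739 3.038
v -1.419 0.938 2.747
v -1.136 1.873 3.164
v -2.444 0.647 4.096
v -2.161 1.582 4.513
v -2.555 1.708 3.145
v -1.025 0.812 4.115
v -1.223 1.29 4.465
v -0.851 1.395 3.976
v -2.46 2.014 3.681
v -2.088 2.12 3.191
v -1.521 2.149 4.027
v -1.492 0.4 4.069
v -1.12 0.506 3.579
v -2.729 1.125 3.284
v -2.357 1.23 2.795
v -2.059 0.371 3.233
v -1.768 1.348 2.624
v -1.003 0.9 3.109
v -1.47 0.488 3.063
v -1.943 0.765 2.763
v -1.602 1.897 2.869
v -0.837 1.45 3.354
v -1.035 1.927 3.704
v -1.508 2.203 3.405
v -1.188 1.431 2.838
v -2.743 1.07 3.906
v -1.978 0.623 4.391
v -2.072 0.317 3.855
v -2.545 0.593 3.556
v -2.577 1.62 4.151
v -1.812 1.172 4.636
v -1.637 1.755 4.497
v -2.11 2.032 4.197
v -2.392 1.089 4.422
v 3.677 -4.203 -0.887
v 4.259 -3.943 -1.579
v 4.525 -3.117 -1.044
v 3.943 -3.377 -0.353
v 3.925 -3.768 -1.683
v 4.191 -2.942 -1.148
v 3.549 -3.669 -1.65
v 3.815 -2.842 -1.115
v 3.194 -3.661 -1.485
v 3.461 -2.835 -0.95
v 2.923 -3.747 -1.217
v 3.19 -2.921 -0.682
v 2.783 -3.913 -0.891
v 3.049 -3.086 -0.356
v 2.797 -4.128 -0.566
v 3.063 -3.301 -0.031
v 2.963 -4.356 -0.295
v 3.229 -3.53 0.24
v 3.253 -4.558 -0.128
v 3.519 -3.732 0.407
v 3.615 -4.699 -0.091
v 3.882 -3.872 0.444
v 3.989 -4.754 -0.192
v 4.255 -3.927 0.343
v 4.309 -4.713 -0.414
v 4.575 -3.887 0.121
v 4.519 -4.585 -0.717
v 4.785 -3.758 -0.182
v 4.584 -4.39 -1.05
v 4.85 -3.564 -0.515
v 4.492 -4.163 -1.355
v 4.758 -3.337 -0.82
v 1.285 -0.19 0.662
v 2.307 0.125 0.673
v 1.195 0.05 2.038
v 2.094 0.507 0.593
v 1.741 0.769 0.525
v 1.309 0.865 0.48
v 0.873 0.778 0.467
v 0.507 0.525 0.487
v 0.277 0.148 0.538
v 0.22 -0.288 0.61
v 0.348 -0.706 0.691
v 0.638 -1.035 0.767
v 1.039 -1.218 0.824
v 1.483 -1.223 0.854
v 1.893 -1.05 0.851
v 2.197 -0.727 0.814
v 2.344 -0.312 0.752
v 1.889 -3.14 -1.94
v 2.491 -2.958 -2.141
v 1.771 -1.98 -1.24
v 2.18 -2.813 -2.434
v 1.732 -2.82 -2.496
v 1.359 -2.978 -2.298
v 1.233 -3.211 -1.932
v 1.414 -3.411 -1.57
v 1.817 -3.484 -1.381
v 2.254 -3.396 -1.454
v 2.52 -3.188 -1.754
f 2 1 4
f 2 4 3
f 4 1 5
f 4 5 3
f 5 1 6
f 5 6 3
f 6 1 7
f 6 7 3
f 7 1 8
f 7 8 3
f 8 1 9
f 8 9 3
f 9 1 10
f 9 10 3
f 10 1 11
f 10 11 3
f 11 1 12
f 11 12 3
f 12 1 13
f 12 13 3
f 13 1 2
f 13 2 3
f 14 51 30
f 51 25 54
f 30 54 19
f 51 54 30
f 14 30 26
f 30 19 31
f 26 31 15
f 30 31 26
f 14 26 35
f 26 15 36
f 35 36 21
f 26 36 35
f 14 35 47
f 35 21 50
f 47 50 24
f 35 50 47
f 14 47 51
f 47 24 55
f 51 55 25
f 47 55 51
f 15 31 42
f 31 19 45
f 42 45 23
f 31 45 42
f 19 54 32
f 54 25 53
f 32 53 18
f 54 53 32
f 25 55 52
f 55 24 48
f 52 48 16
f 55 48 52
f 24 50 49
f 50 21 37
f 49 37 20
f 50 37 49
f 21 36 41
f 36 15 38
f 41 38 22
f 36 38 41
f 17 43 29
f 43 23 44
f 29 44 18
f 43 44 29
f 17 29 27
f 29 18 28
f 27 28 16
f 29 28 27
f 17 27 34
f 27 16 33
f 34 33 20
f 27 33 34
f 17 34 39
f 34 20 40
f 39 40 22
f 34 40 39
f 17 39 43
f 39 22 46
f 43 46 23
f 39 46 43
f 18 44 32
f 44 23 45
f 32 45 19
f 44 45 32
f 16 28 52
f 28 18 53
f 52 53 25
f 28 53 52
f 20 33 49
f 33 16 48
f 49 48 24
f 33 48 49
f 22 40 41
f 40 20 37
f 41 37 21
f 40 37 41
f 23 46 42
f 46 22 38
f 42 38 15
f 46 38 42
f 57 56 60
f 57 60 58
f 58 60 61
f 58 61 59
f 60 56 62
f 60 62 61
f 61 62 63
f 61 63 59
f 62 56 64
f 62 64 63
f 63 64 65
f 63 65 59
f 64 56 66
f 64 66 65
f 65 66 67
f 65 67 59
f 66 56 68
f 66 68 67
f 67 68 69
f 67 69 59
f 68 56 70
f 68 70 69
f 69 70 71
f 69 71 59
f 70 56 72
f 70 72 71
f 71 72 73
f 71 73 59
f 72 56 74
f 72 74 73
f 73 74 75
f 73 75 59
f 74 56 76
f 74 76 75
f 75 76 77
f 75 77 59
f 76 56 78
f 76 78 77
f 77 78 79
f 77 79 59
f 78 56 80
f 78 80 79
f 79 80 81
f 79 81 59
f 80 56 82
f 80 82 81
f 81 82 83
f 81 83 59
f 82 56 84
f 82 84 83
f 83 84 85
f 83 85 59
f 84 56 86
f 84 86 85
f 85 86 87
f 85 87 59
f 86 56 57
f 86 57 87
f 87 57 58
f 87 58 59
f 89 88 91
f 89 91 90
f 91 88 92
f 91 92 90
f 92 88 93
f 92 93 90
f 93 88 94
f 93 94 90
f 94 88 95
f 94 95 90
f 95 88 96
f 95 96 90
f 96 88 97
f 96 97 90
f 97 88 98
f 97 98 90
f 98 88 99
f 98 99 90
f 99 88 100
f 99 100 90
f 100 88 101
f 100 101 90
f 101 88 102
f 101 102 90
f 102 88 103
f 102 103 90
f 103 88 104
f 103 104 90
f 104 88 89
f 104 89 90
f 106 105 108
f 106 108 107
f 108 105 109
f 108 109 107
f 109 105 110
f 109 110 107
f 110 105 111
f 110 111 107
f 111 105 112
f 111 112 107
f 112 105 113
f 112 113 107
f 113 105 114
f 113 114 107
f 114 105 115
f 114 115 107
f 115 105 106
f 115 106 107

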